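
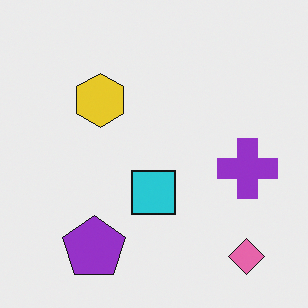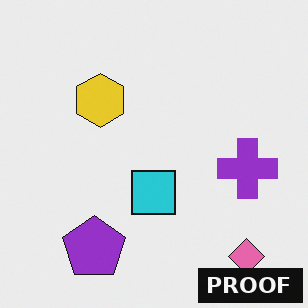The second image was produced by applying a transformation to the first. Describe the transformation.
Watermarked with the text "PROOF" in the lower-right corner.

A dark label reading "PROOF" appears in the lower-right corner.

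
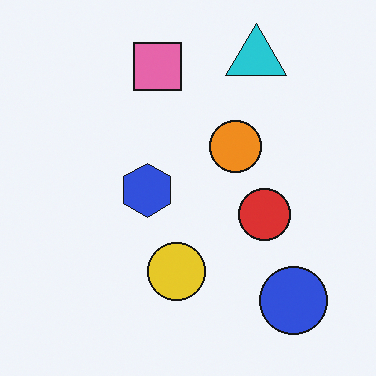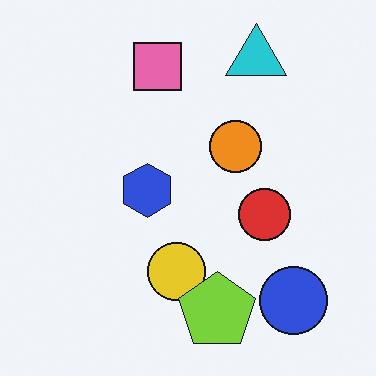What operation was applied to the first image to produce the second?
The image was overlaid with an additional lime pentagon.

A lime pentagon appears in the second image that is absent from the first.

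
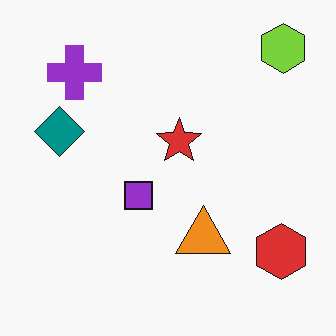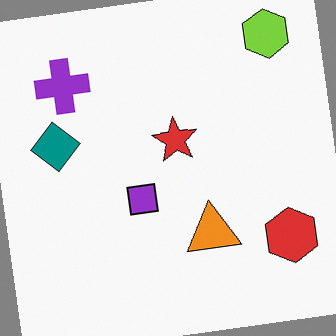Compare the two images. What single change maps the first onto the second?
This is the original image rotated counter-clockwise by a small amount.

Every shape is tilted by the same angle and the image corners show triangular fill wedges — a whole-image rotation by a non-right angle.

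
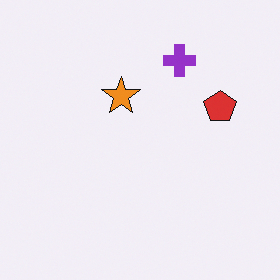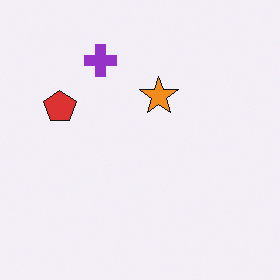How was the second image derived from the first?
This is the original image flipped horizontally (left ↔ right).

The red pentagon is in the right of the first image and the left of the second — shapes on opposite sides of the vertical midline have swapped in a mirror flip.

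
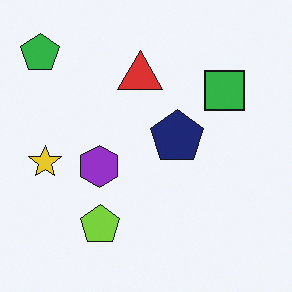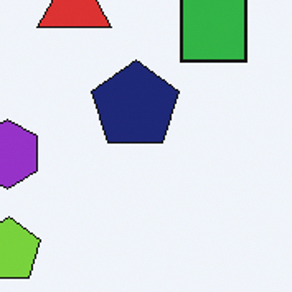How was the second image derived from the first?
It was cropped to a noticeably smaller region and rescaled.

The visible shapes are larger and the field of view is narrower; shapes near the original edges may be partly or wholly outside the frame — a crop-and-rescale.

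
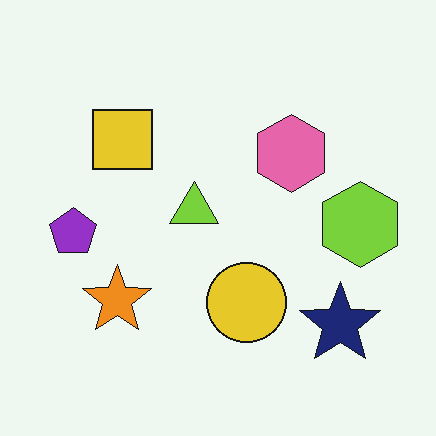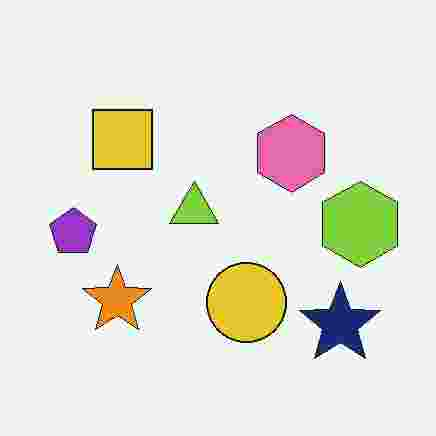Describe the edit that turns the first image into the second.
Heavily JPEG-compressed with obvious blocking artifacts.

Blocky 8×8 compression artifacts appear around shape edges and the flat background shows ringing — characteristic JPEG degradation.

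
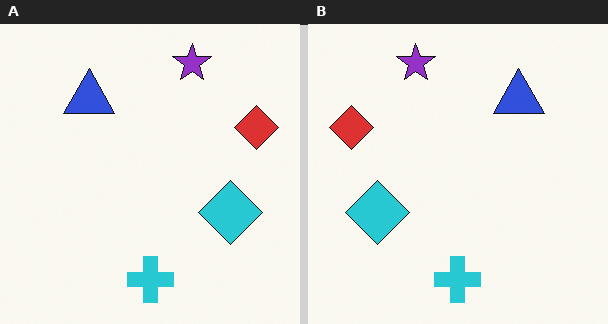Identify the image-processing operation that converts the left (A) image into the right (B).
This is the original image flipped horizontally (left ↔ right).

The red diamond is in the right of the left (A) image and the left of the right (B) — shapes on opposite sides of the vertical midline have swapped in a mirror flip.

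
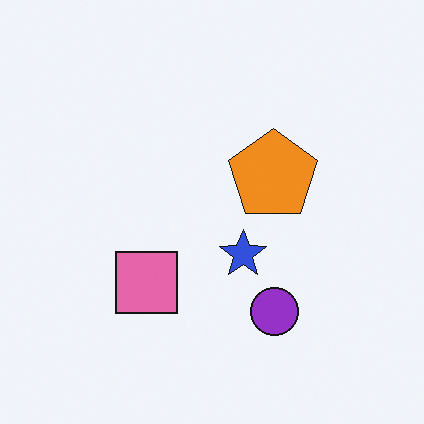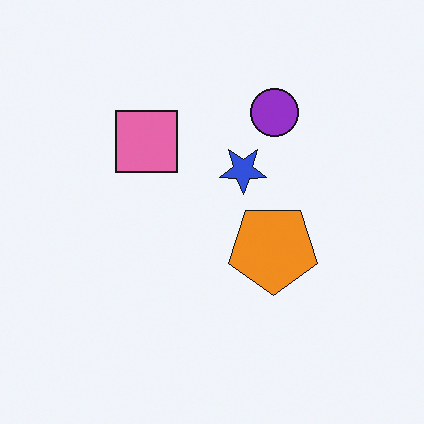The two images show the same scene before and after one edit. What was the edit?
It was flipped vertically (top ↔ bottom).

The purple circle is in the bottom of the first image and the top of the second — shapes on opposite sides of the horizontal midline have swapped in a mirror flip.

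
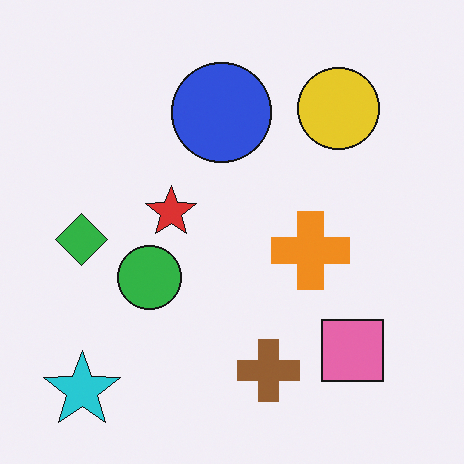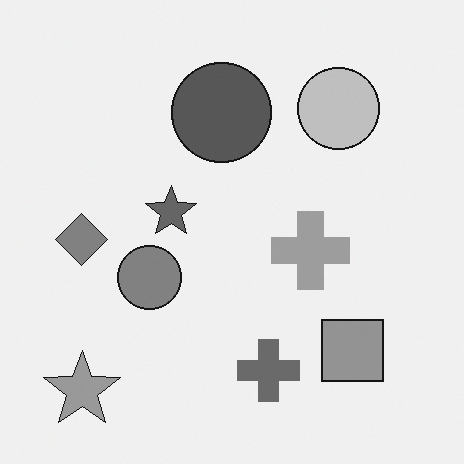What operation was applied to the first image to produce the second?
The second image is the first converted to grayscale.

All color is removed — every shape is now a shade of grey.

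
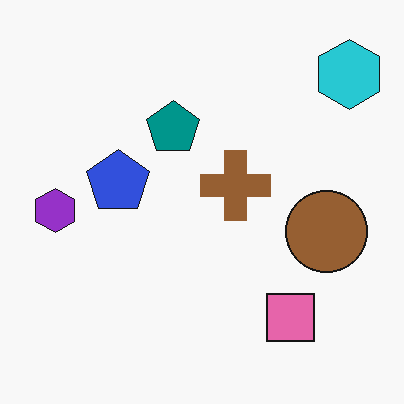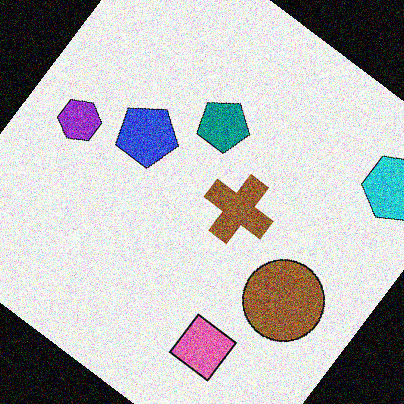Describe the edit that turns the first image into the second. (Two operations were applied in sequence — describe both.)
The transformation is: rotated clockwise by a large amount — several tens of degrees, then degraded with a thick layer of grain.

Every shape is tilted by the same angle and the image corners show triangular fill wedges — a whole-image rotation by a non-right angle. Random speckle covers the whole image, including the flat background.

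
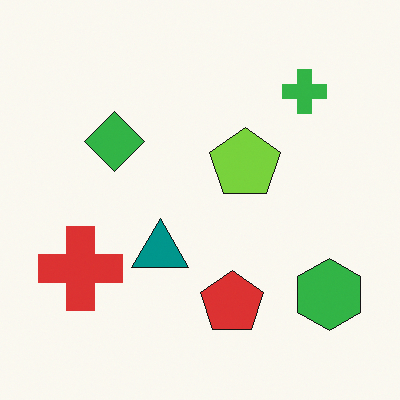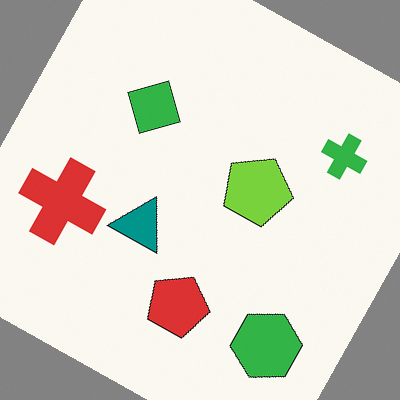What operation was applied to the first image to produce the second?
It was rotated clockwise by a clearly visible amount.

Every shape is tilted by the same angle and the image corners show triangular fill wedges — a whole-image rotation by a non-right angle.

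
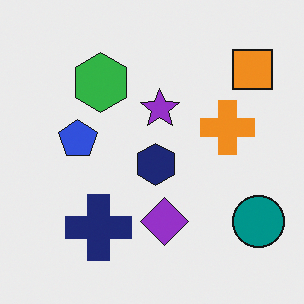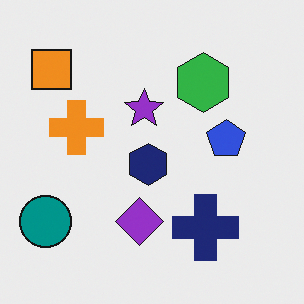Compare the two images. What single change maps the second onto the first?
It was flipped horizontally (left ↔ right).

The teal circle is in the bottom-left of the second image and the bottom-right of the first — shapes on opposite sides of the vertical midline have swapped in a mirror flip.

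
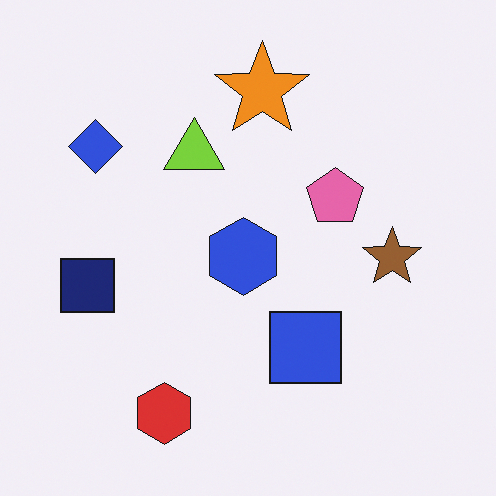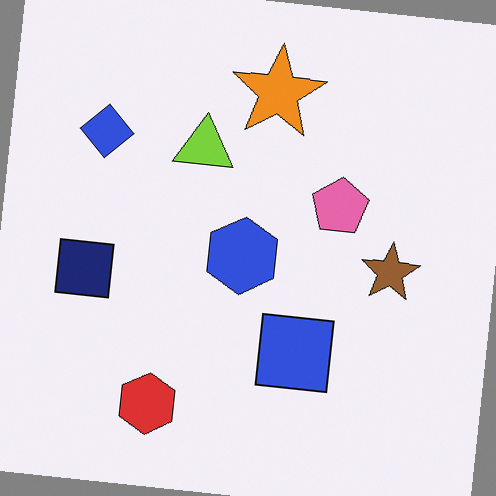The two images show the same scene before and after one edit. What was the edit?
Rotated clockwise by a small amount.

Every shape is tilted by the same angle and the image corners show triangular fill wedges — a whole-image rotation by a non-right angle.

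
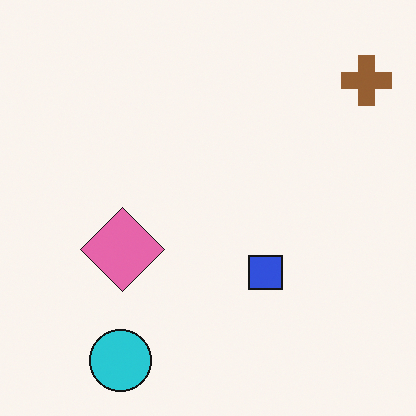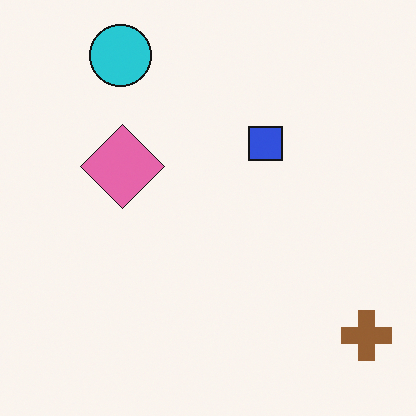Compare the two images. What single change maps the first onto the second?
Flipped vertically (top ↔ bottom).

The cyan circle is in the bottom-left of the first image and the top-left of the second — shapes on opposite sides of the horizontal midline have swapped in a mirror flip.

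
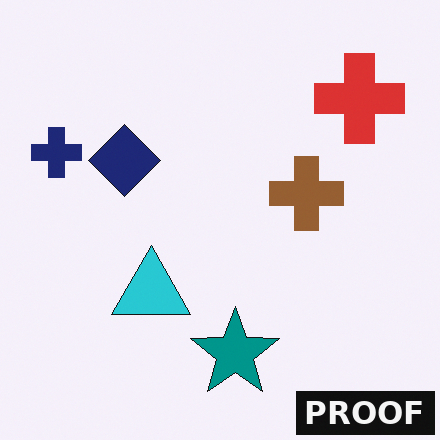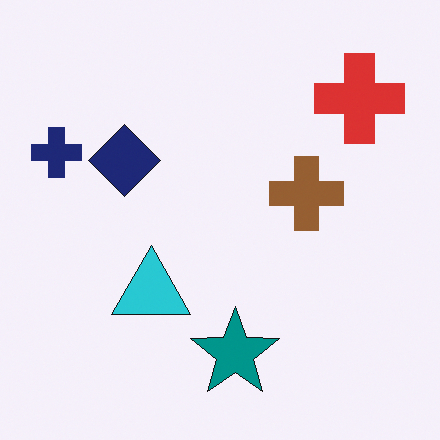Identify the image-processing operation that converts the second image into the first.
It was watermarked with the text "PROOF" in the lower-right corner.

A dark label reading "PROOF" appears in the lower-right corner.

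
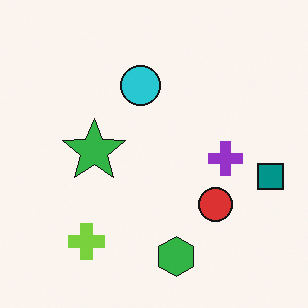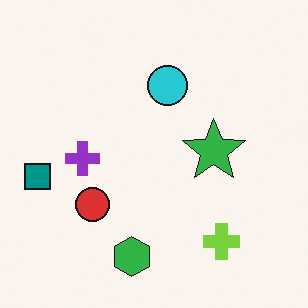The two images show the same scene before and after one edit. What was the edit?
It was flipped horizontally (left ↔ right).

The teal square is in the right of the first image and the left of the second — shapes on opposite sides of the vertical midline have swapped in a mirror flip.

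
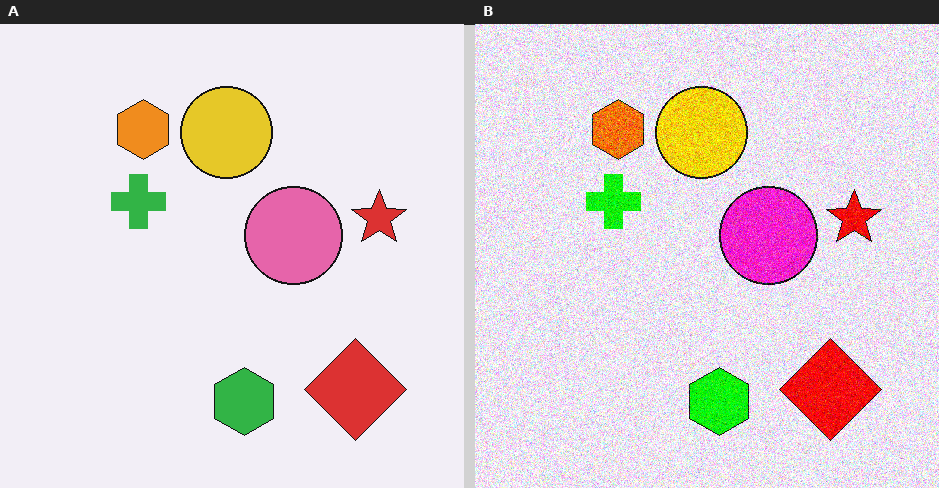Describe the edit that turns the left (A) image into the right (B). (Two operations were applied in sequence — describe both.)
The image was heavily oversaturated, then degraded with heavy additive noise.

All colors are more vivid — a global saturation change. Random speckle covers the whole image, including the flat background.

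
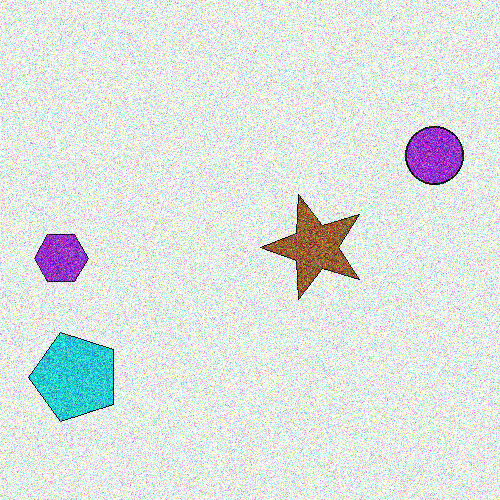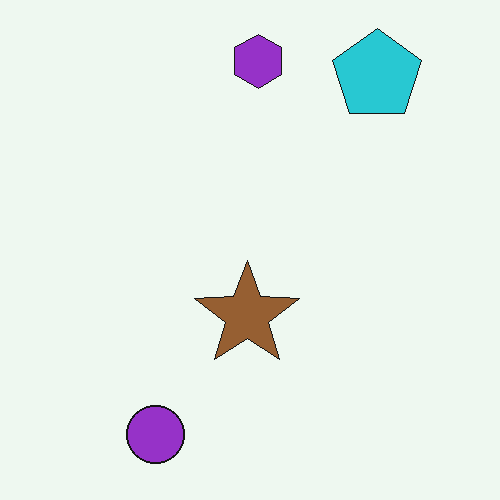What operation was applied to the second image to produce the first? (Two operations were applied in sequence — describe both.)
The image was transposed (reflected across the top-left ↔ bottom-right diagonal), then degraded with a thick layer of grain.

Shapes have swapped their row and column positions — what was in the top-right is now in the bottom-left — a diagonal reflection. Random speckle covers the whole image, including the flat background.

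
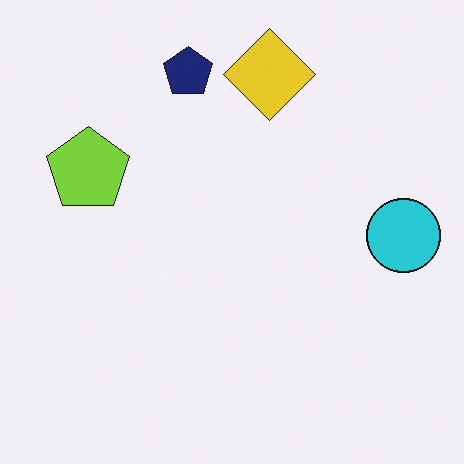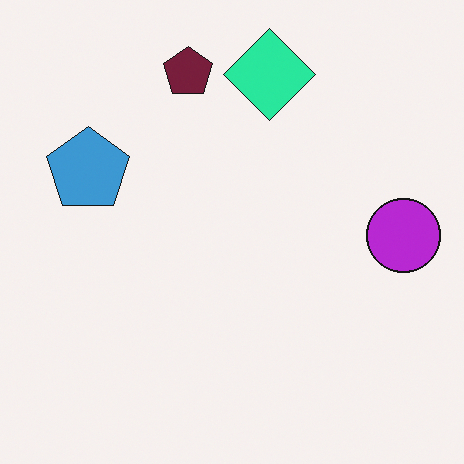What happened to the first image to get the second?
The transformation is: hue-shifted by a moderate amount.

Every shape's color has rotated by the same amount around the hue wheel — a uniform hue shift.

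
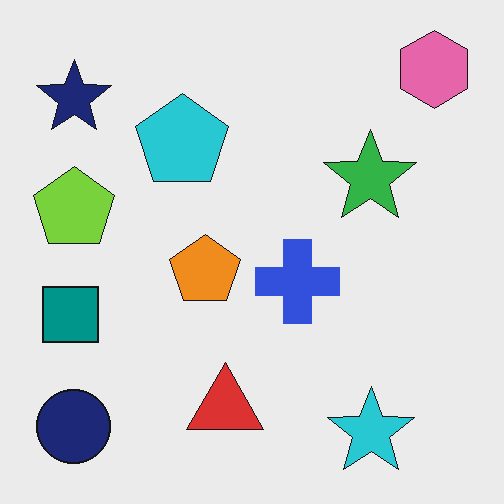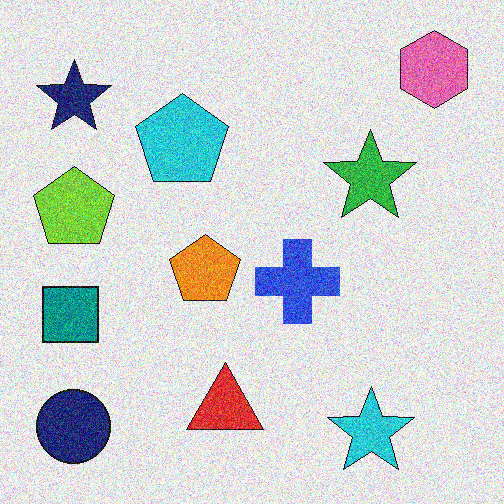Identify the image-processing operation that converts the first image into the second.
Degraded with heavy additive noise.

Random speckle covers the whole image, including the flat background.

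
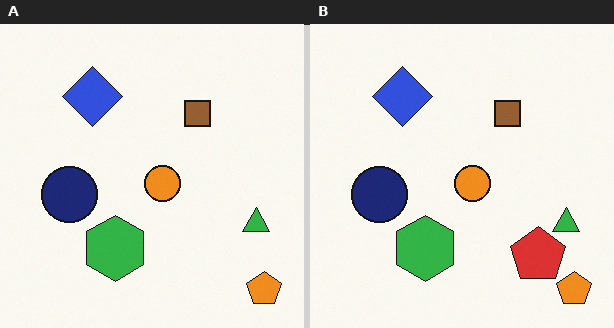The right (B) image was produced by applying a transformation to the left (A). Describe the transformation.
The transformation is: overlaid with an additional red pentagon.

A red pentagon appears in the right (B) image that is absent from the left (A).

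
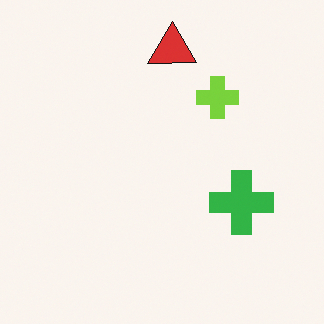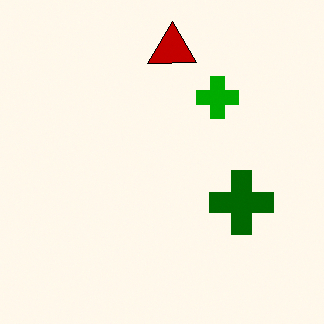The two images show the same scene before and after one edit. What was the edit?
The image was given much higher contrast.

Tones are pushed away from mid-grey across the whole image — a global contrast change.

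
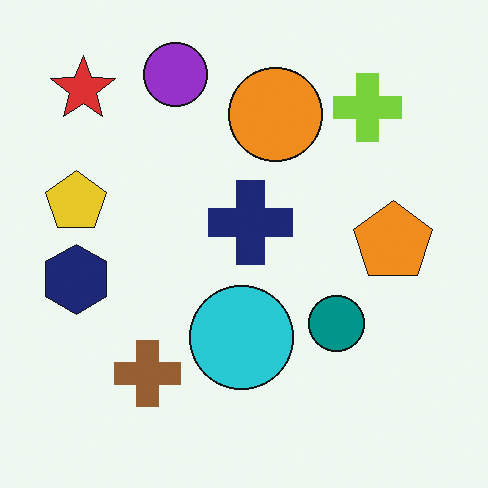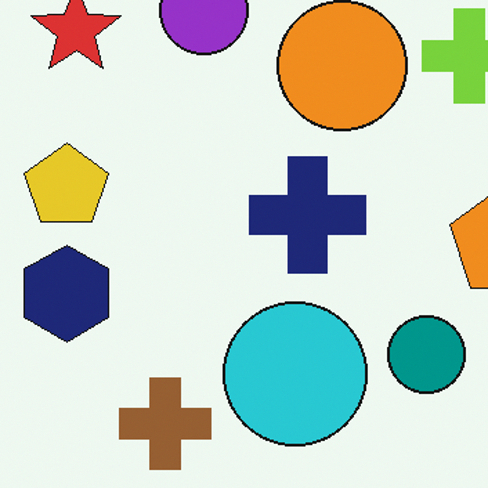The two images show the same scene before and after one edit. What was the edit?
The image was cropped slightly and scaled back up.

The visible shapes are larger and the field of view is narrower; shapes near the original edges may be partly or wholly outside the frame — a crop-and-rescale.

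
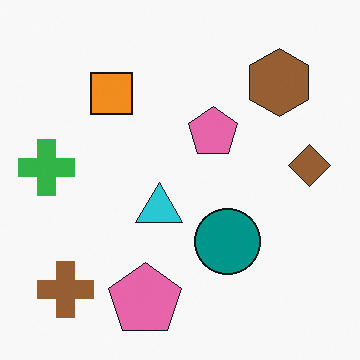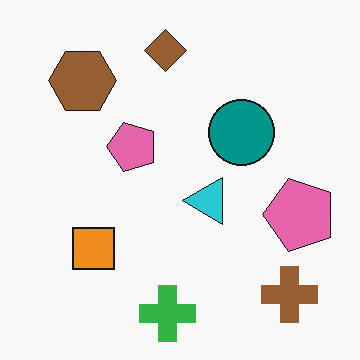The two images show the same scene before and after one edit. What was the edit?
Rotated 90° counter-clockwise.

The brown cross sits in the bottom-left of the first image and the bottom-right of the second — consistent with a whole-image 90° counter-clockwise rotation.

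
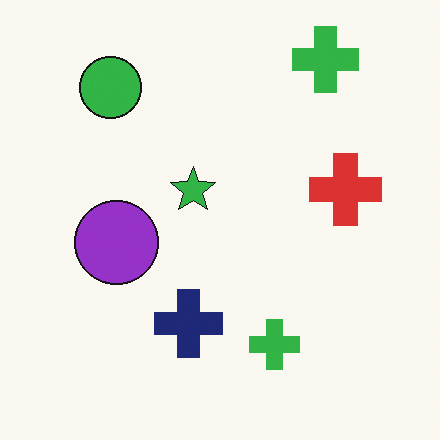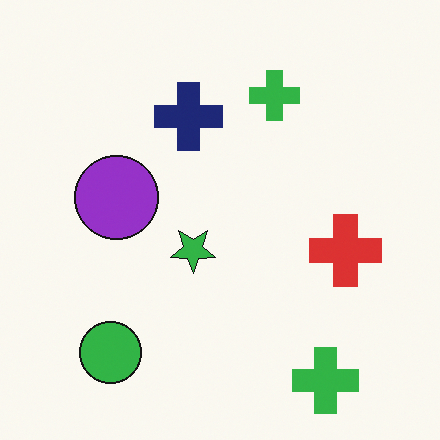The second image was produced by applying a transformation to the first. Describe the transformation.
The image was flipped vertically (top ↔ bottom).

The green circle is in the top-left of the first image and the bottom-left of the second — shapes on opposite sides of the horizontal midline have swapped in a mirror flip.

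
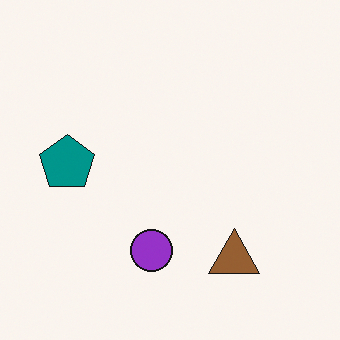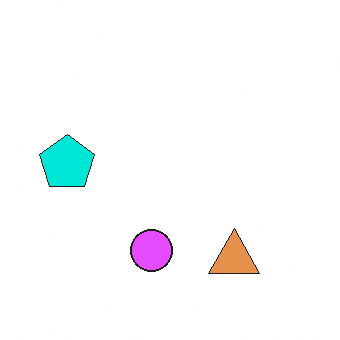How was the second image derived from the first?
The image was substantially brightened.

Every pixel — background and shapes alike — is uniformly brightened.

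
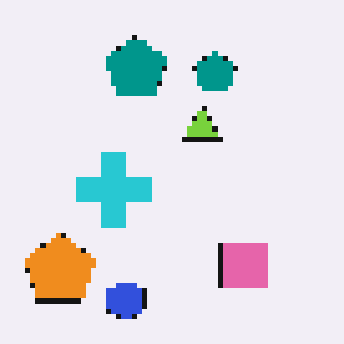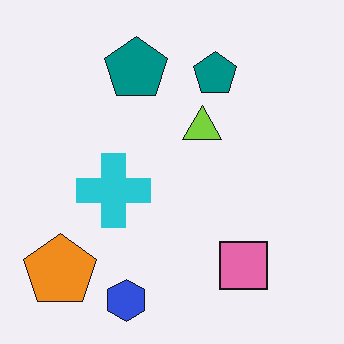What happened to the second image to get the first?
It was lightly pixelated (a mild mosaic effect).

Shapes are reduced to large square blocks; fine edges and outlines are lost — a downscale-then-upscale (mosaic) effect.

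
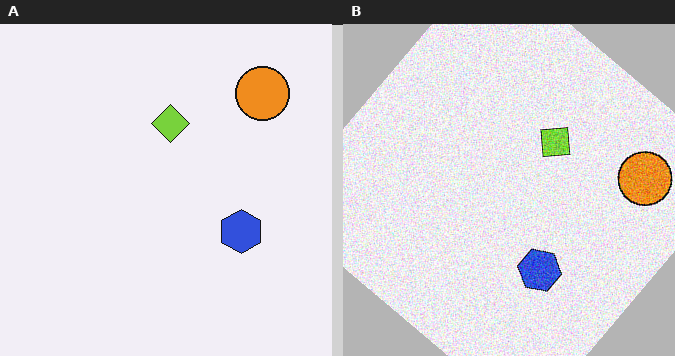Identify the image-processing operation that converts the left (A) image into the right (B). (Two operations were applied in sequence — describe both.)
The image was degraded with moderate additive noise, then rotated clockwise by a large amount — several tens of degrees.

Random speckle covers the whole image, including the flat background. Every shape is tilted by the same angle and the image corners show triangular fill wedges — a whole-image rotation by a non-right angle.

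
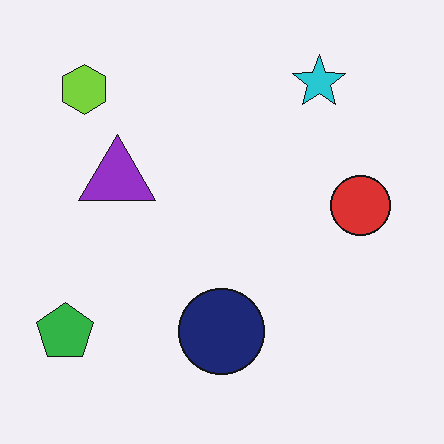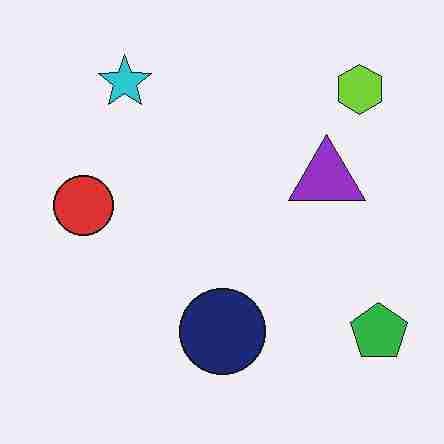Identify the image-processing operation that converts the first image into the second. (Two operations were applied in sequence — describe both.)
The image was flipped horizontally (left ↔ right), then heavily JPEG-compressed with obvious blocking artifacts.

The green pentagon is in the bottom-left of the first image and the bottom-right of the second — shapes on opposite sides of the vertical midline have swapped in a mirror flip. Blocky 8×8 compression artifacts appear around shape edges and the flat background shows ringing — characteristic JPEG degradation.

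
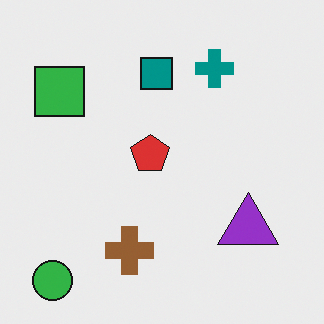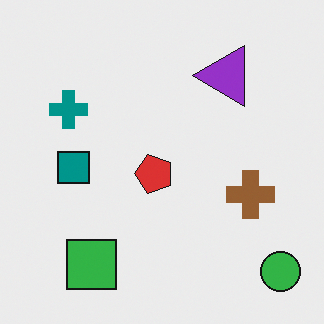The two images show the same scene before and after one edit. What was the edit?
Rotated 90° counter-clockwise.

The green circle sits in the bottom-left of the first image and the bottom-right of the second — consistent with a whole-image 90° counter-clockwise rotation.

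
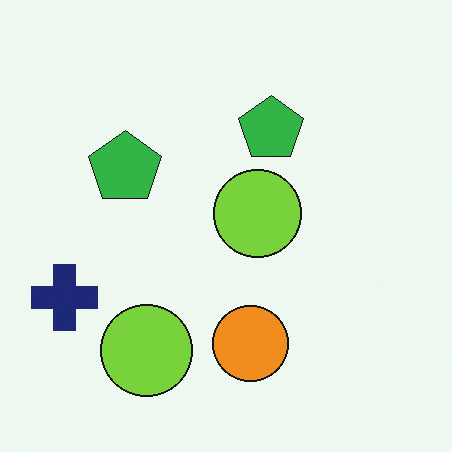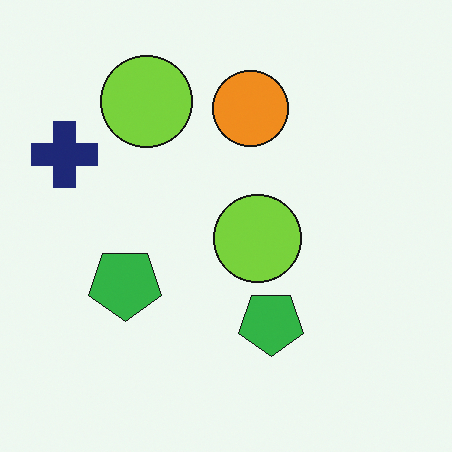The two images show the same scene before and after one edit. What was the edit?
The second image is the first flipped vertically (top ↔ bottom).

The orange circle is in the bottom of the first image and the top of the second — shapes on opposite sides of the horizontal midline have swapped in a mirror flip.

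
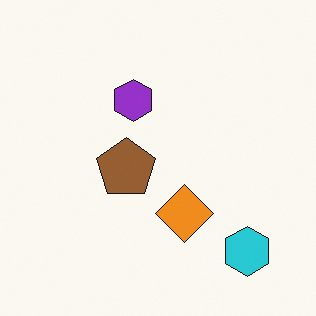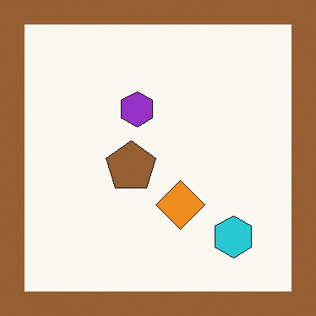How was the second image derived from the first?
The transformation is: framed with a brown border.

A solid brown frame runs around the edge of the second image, with the content slightly shrunk inside it.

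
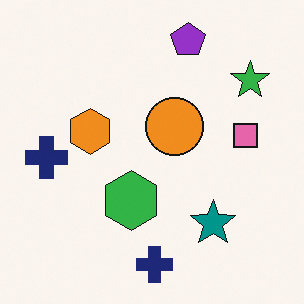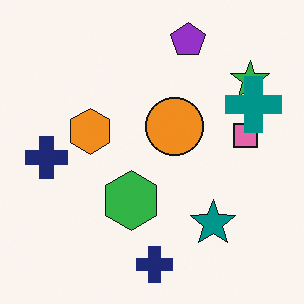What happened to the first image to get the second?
The transformation is: overlaid with an additional teal cross.

A teal cross appears in the second image that is absent from the first.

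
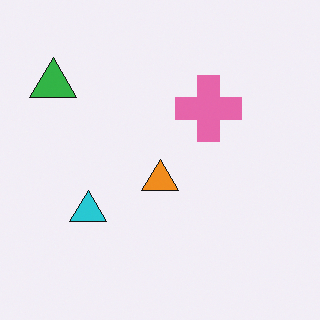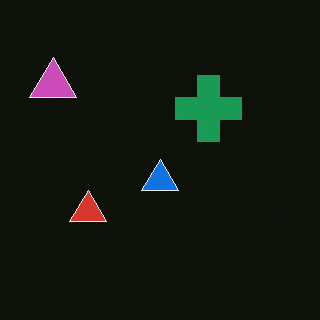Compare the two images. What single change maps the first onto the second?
The second image is the first color-inverted (negative).

The light background has become dark and every shape's color is its complement — a photographic negative.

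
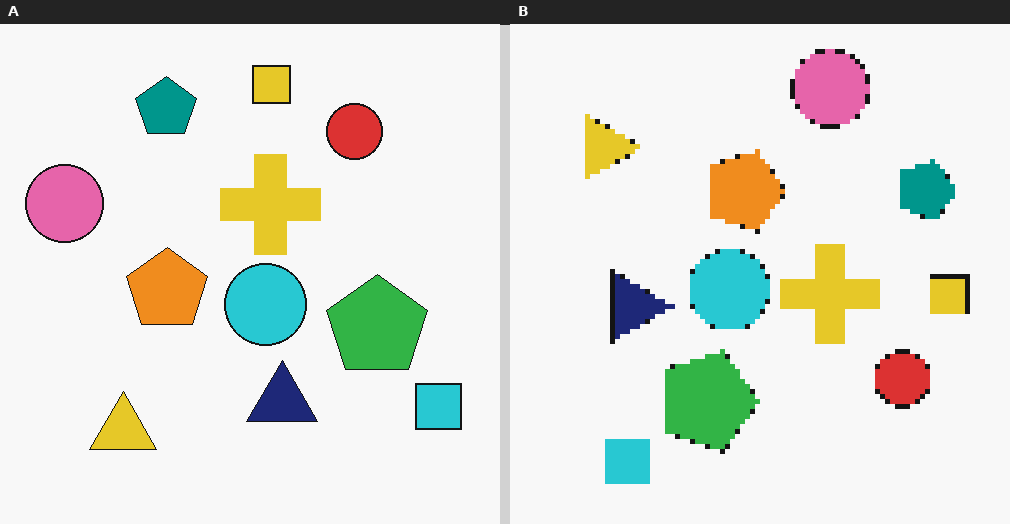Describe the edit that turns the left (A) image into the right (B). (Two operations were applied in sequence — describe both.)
The image was rotated 90° clockwise, then mildly pixelated.

The cyan square sits in the bottom-right of the left (A) image and the bottom-left of the right (B) — consistent with a whole-image 90° clockwise rotation. Shapes are reduced to large square blocks; fine edges and outlines are lost — a downscale-then-upscale (mosaic) effect.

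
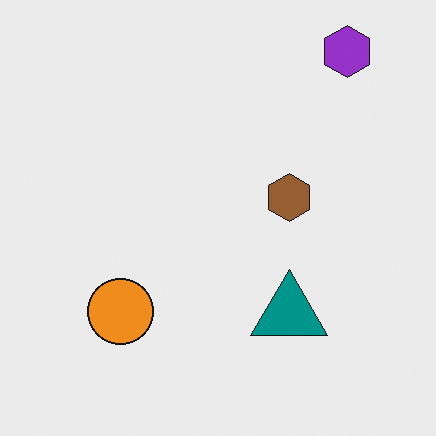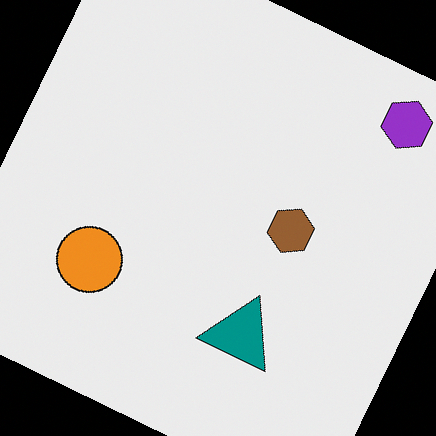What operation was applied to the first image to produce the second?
The image was rotated clockwise by a clearly visible amount.

Every shape is tilted by the same angle and the image corners show triangular fill wedges — a whole-image rotation by a non-right angle.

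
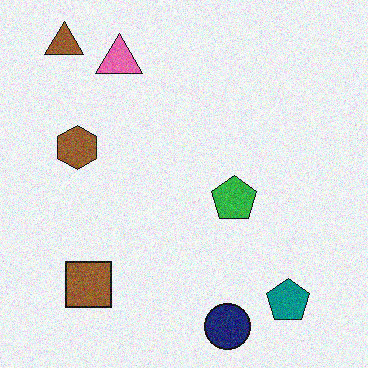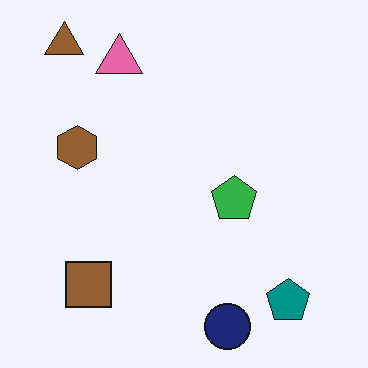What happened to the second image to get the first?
Degraded with moderate additive noise.

Random speckle covers the whole image, including the flat background.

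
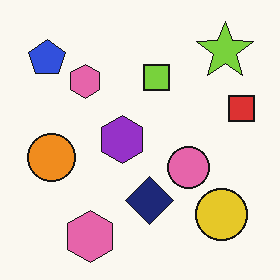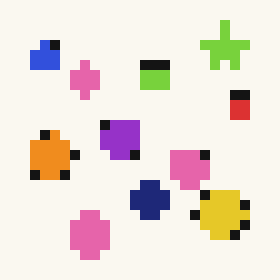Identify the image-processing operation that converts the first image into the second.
The transformation is: heavily pixelated into large blocks.

Shapes are reduced to large square blocks; fine edges and outlines are lost — a downscale-then-upscale (mosaic) effect.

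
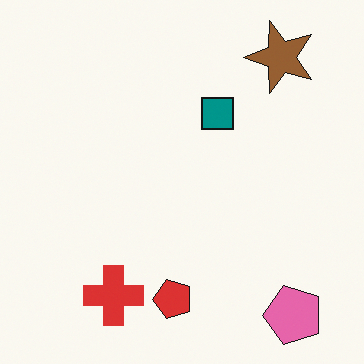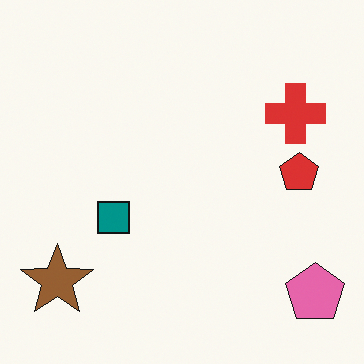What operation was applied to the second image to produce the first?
The transformation is: transposed (reflected across the top-left ↔ bottom-right diagonal).

Shapes have swapped their row and column positions — what was in the top-right is now in the bottom-left — a diagonal reflection.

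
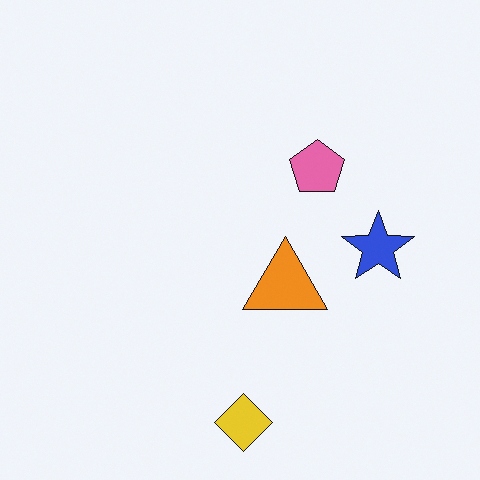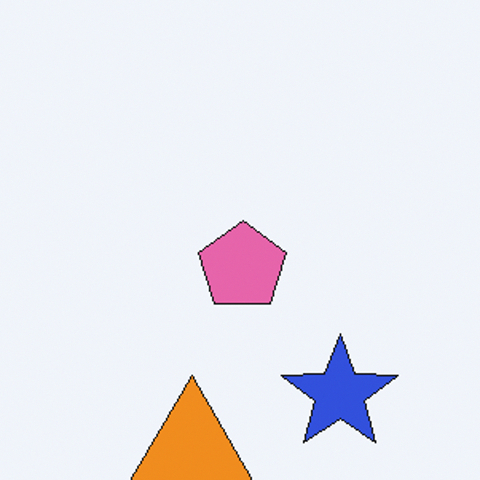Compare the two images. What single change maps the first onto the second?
Cropped to a modestly smaller region and rescaled.

The visible shapes are larger and the field of view is narrower; shapes near the original edges may be partly or wholly outside the frame — a crop-and-rescale.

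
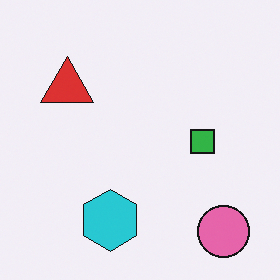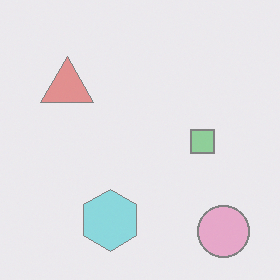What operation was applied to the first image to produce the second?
It was washed out (contrast reduced).

Tones are pushed toward mid-grey across the whole image — a global contrast change.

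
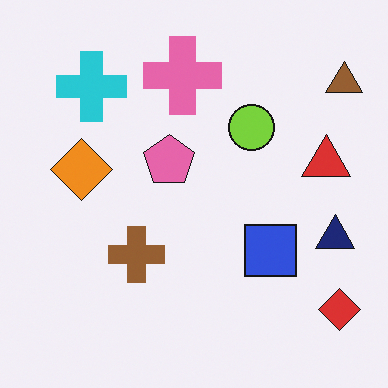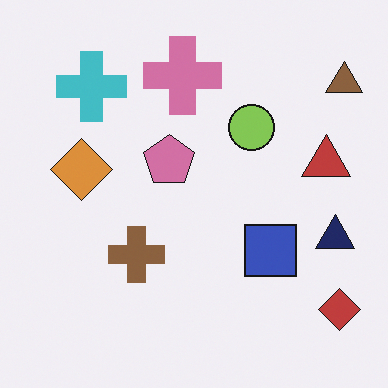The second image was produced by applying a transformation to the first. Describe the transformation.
The second image is the first slightly desaturated.

All colors are more muted and greyish — a global saturation change.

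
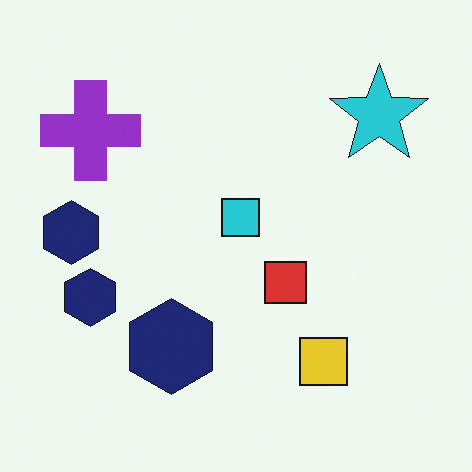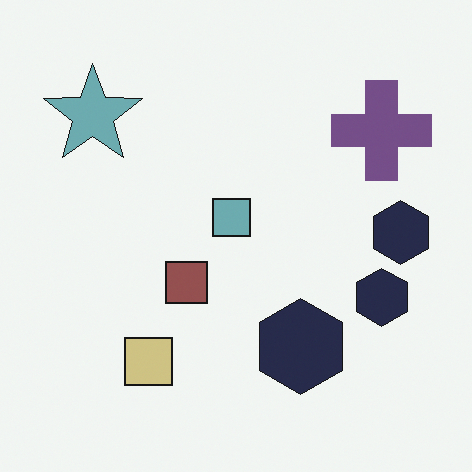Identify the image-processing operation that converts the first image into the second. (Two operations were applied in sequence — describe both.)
The image was made much more muted (saturation change), then flipped horizontally (left ↔ right).

All colors are more muted and greyish — a global saturation change. The purple cross is in the top-left of the first image and the top-right of the second — shapes on opposite sides of the vertical midline have swapped in a mirror flip.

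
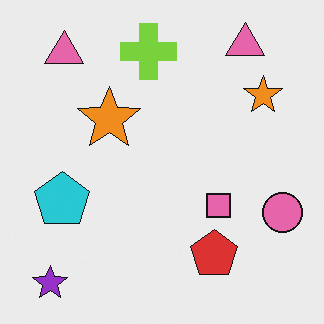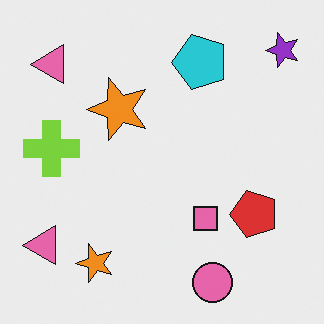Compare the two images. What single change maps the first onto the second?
This is the original image transposed (reflected across the top-left ↔ bottom-right diagonal).

Shapes have swapped their row and column positions — what was in the top-right is now in the bottom-left — a diagonal reflection.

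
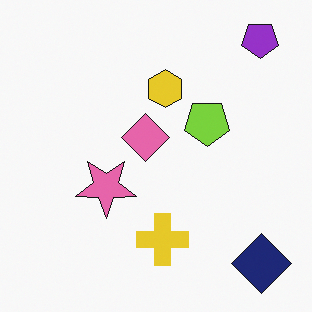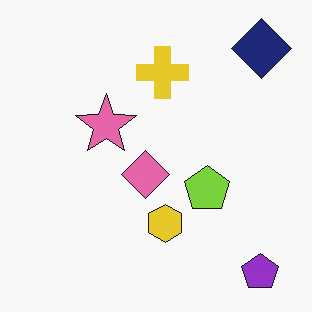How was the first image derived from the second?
This is the original image flipped vertically (top ↔ bottom).

The purple pentagon is in the bottom-right of the second image and the top-right of the first — shapes on opposite sides of the horizontal midline have swapped in a mirror flip.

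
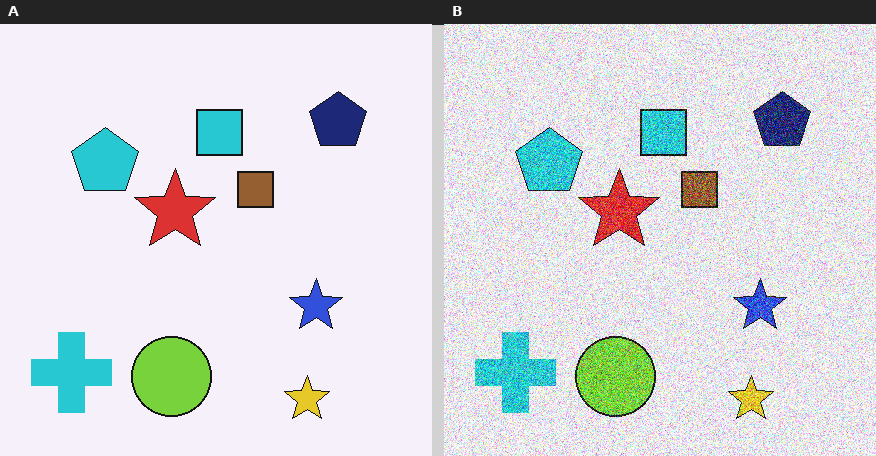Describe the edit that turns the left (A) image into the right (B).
It was degraded with heavy additive noise.

Random speckle covers the whole image, including the flat background.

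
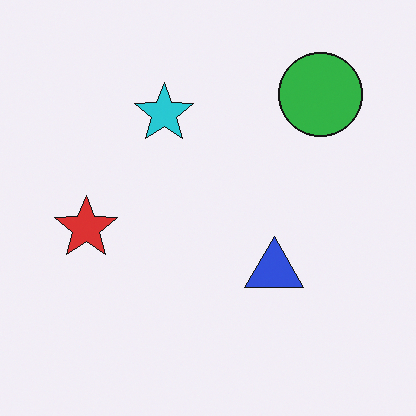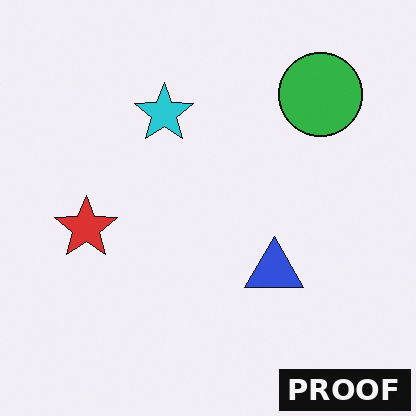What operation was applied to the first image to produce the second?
The image was watermarked with the text "PROOF" in the lower-right corner.

A dark label reading "PROOF" appears in the lower-right corner.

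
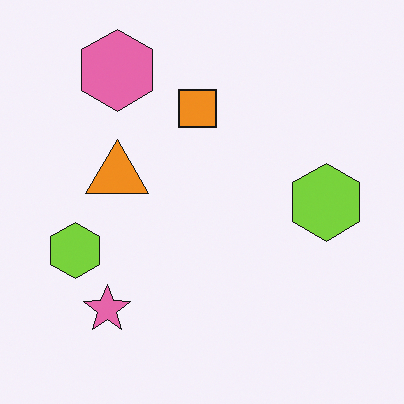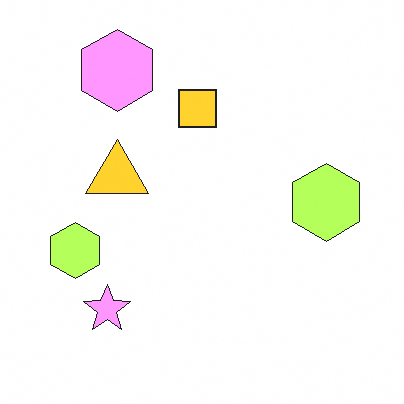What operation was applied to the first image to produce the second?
This is the original image noticeably brightened.

Every pixel — background and shapes alike — is uniformly brightened.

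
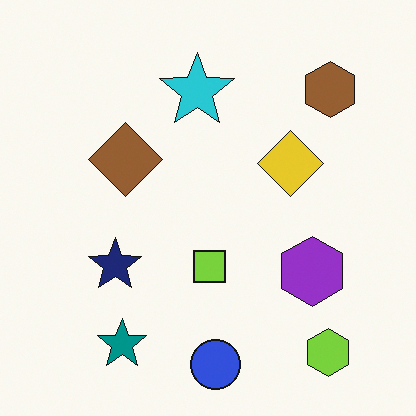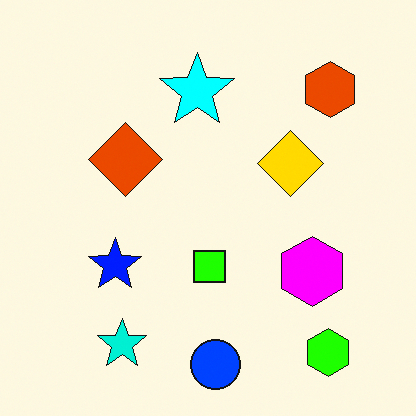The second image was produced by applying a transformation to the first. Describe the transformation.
It was heavily oversaturated.

All colors are more vivid — a global saturation change.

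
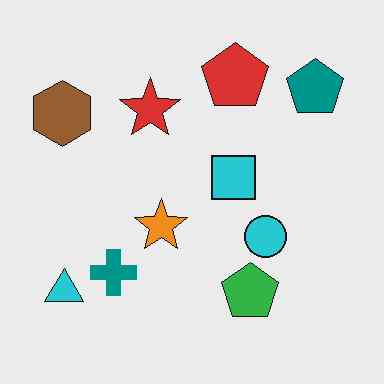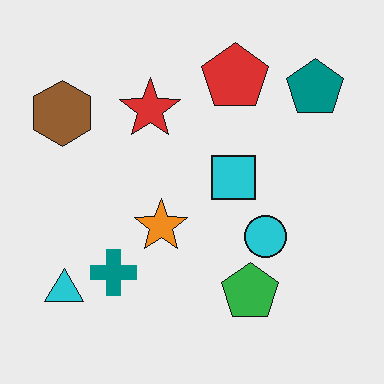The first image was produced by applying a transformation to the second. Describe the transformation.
The first image is the second given moderate JPEG compression.

Blocky 8×8 compression artifacts appear around shape edges and the flat background shows ringing — characteristic JPEG degradation.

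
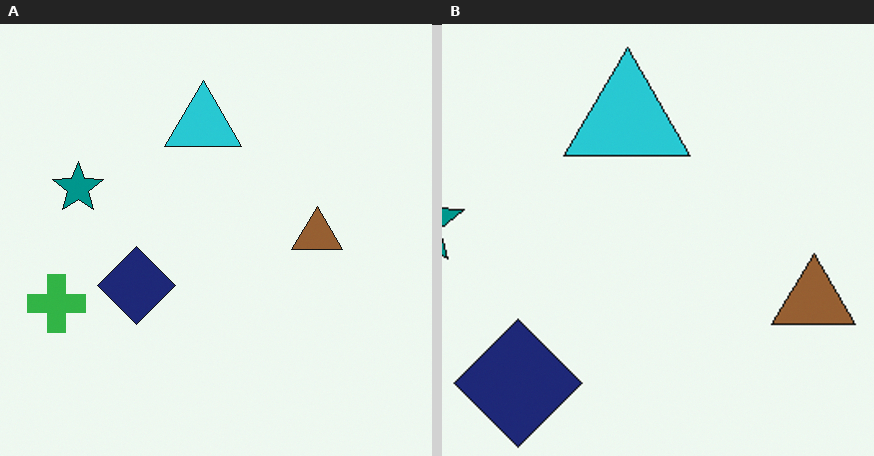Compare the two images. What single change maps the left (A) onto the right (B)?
The right (B) image is the left (A) cropped tightly and scaled back up.

The visible shapes are larger and the field of view is narrower; shapes near the original edges may be partly or wholly outside the frame — a crop-and-rescale.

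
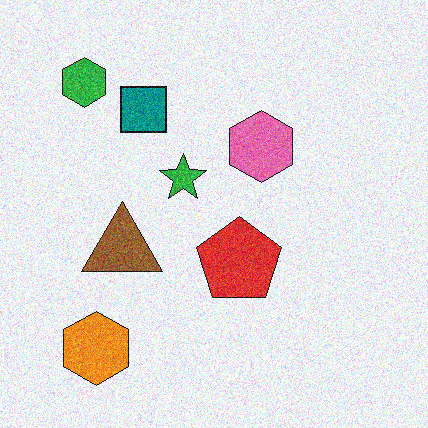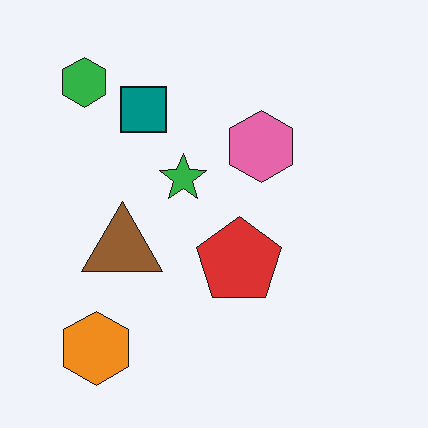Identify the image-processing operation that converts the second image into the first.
The first image is the second degraded with visible gaussian noise.

Random speckle covers the whole image, including the flat background.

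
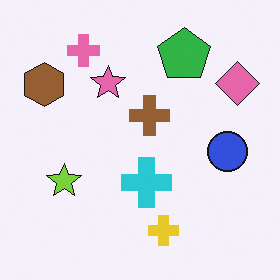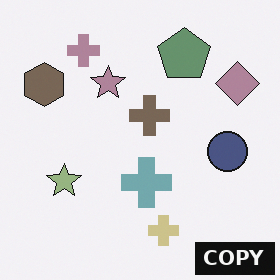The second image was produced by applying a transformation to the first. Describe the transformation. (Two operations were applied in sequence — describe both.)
The transformation is: heavily desaturated, then watermarked with the text "COPY" in the lower-right corner.

All colors are more muted and greyish — a global saturation change. A dark label reading "COPY" appears in the lower-right corner.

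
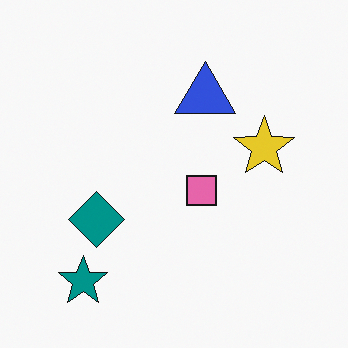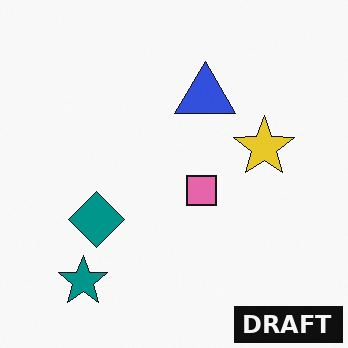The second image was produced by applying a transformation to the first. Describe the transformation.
The transformation is: watermarked with the text "DRAFT" in the lower-right corner.

A dark label reading "DRAFT" appears in the lower-right corner.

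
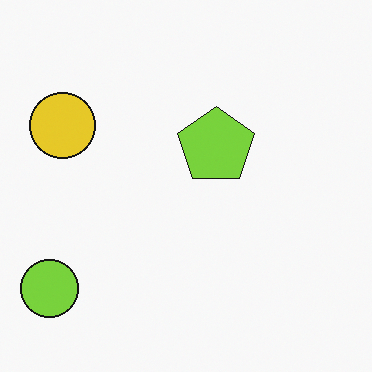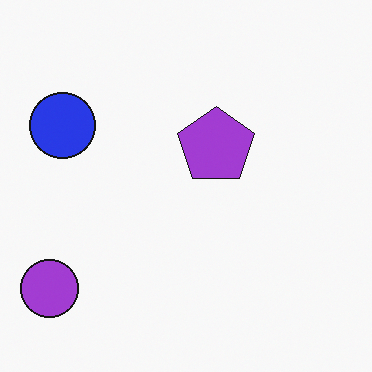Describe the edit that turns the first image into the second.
The transformation is: hue-shifted through roughly half the color wheel.

Every shape's color has rotated by the same amount around the hue wheel — a uniform hue shift.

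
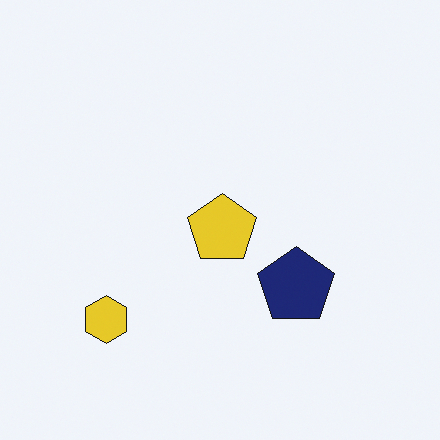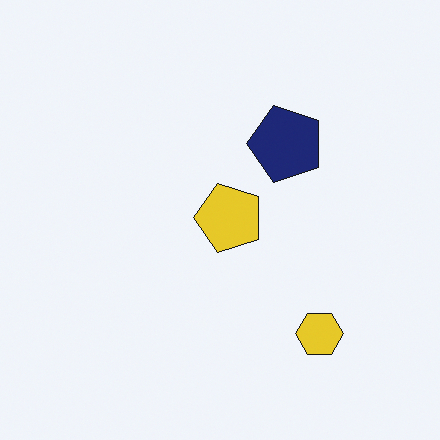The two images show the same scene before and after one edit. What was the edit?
The image was rotated 90° counter-clockwise.

The yellow hexagon sits in the bottom-left of the first image and the bottom-right of the second — consistent with a whole-image 90° counter-clockwise rotation.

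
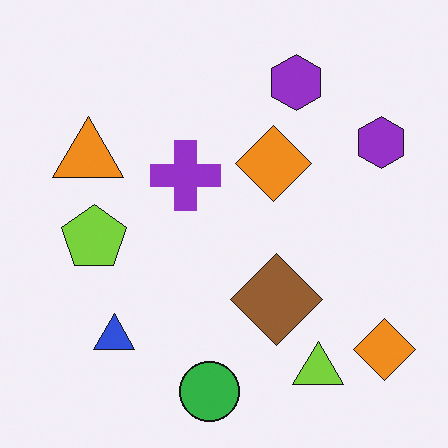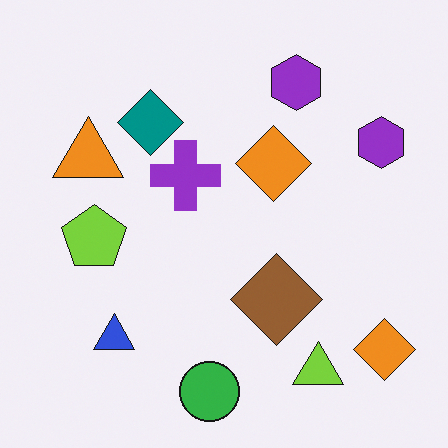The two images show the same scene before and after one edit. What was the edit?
This is the original image overlaid with an additional teal diamond.

A teal diamond appears in the second image that is absent from the first.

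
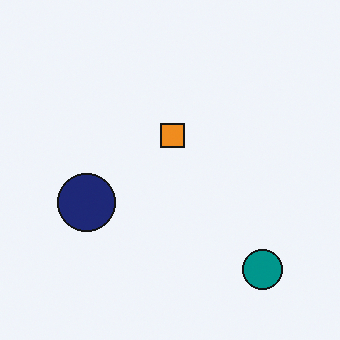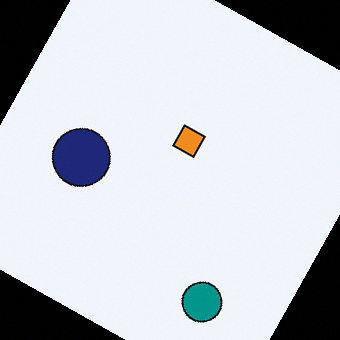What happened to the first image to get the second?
The transformation is: rotated clockwise by a moderate amount.

Every shape is tilted by the same angle and the image corners show triangular fill wedges — a whole-image rotation by a non-right angle.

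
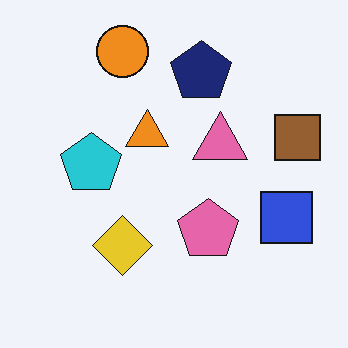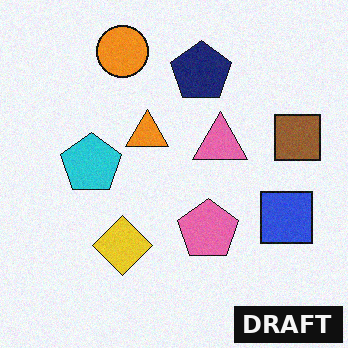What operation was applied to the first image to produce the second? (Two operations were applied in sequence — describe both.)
The second image is the first degraded with light additive noise, then watermarked with the text "DRAFT" in the lower-right corner.

Random speckle covers the whole image, including the flat background. A dark label reading "DRAFT" appears in the lower-right corner.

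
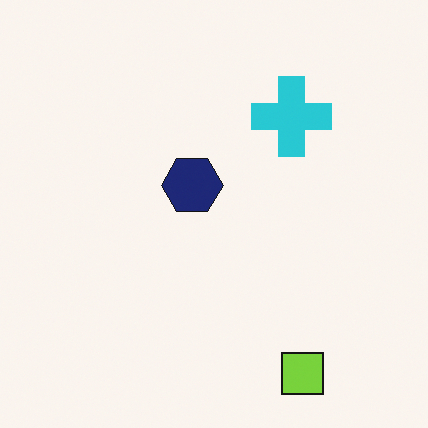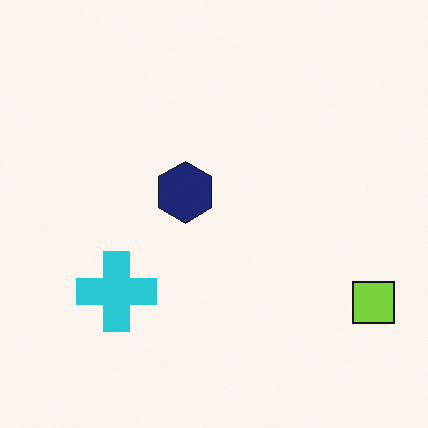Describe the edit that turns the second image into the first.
The first image is the second transposed (reflected across the top-left ↔ bottom-right diagonal).

Shapes have swapped their row and column positions — what was in the top-right is now in the bottom-left — a diagonal reflection.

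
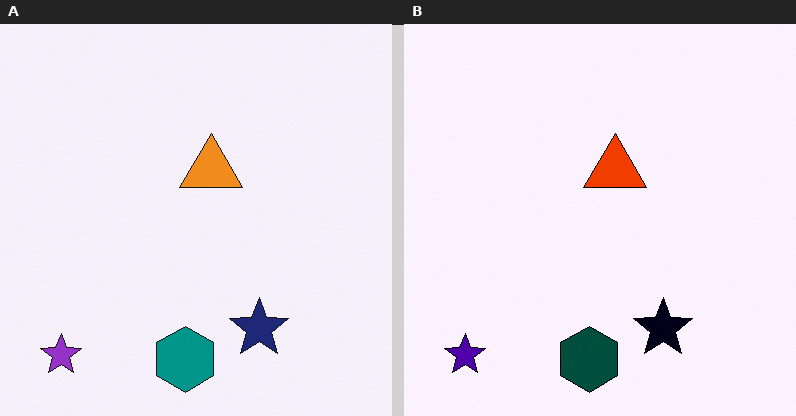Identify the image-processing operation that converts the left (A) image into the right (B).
The image was boosted in contrast.

Tones are pushed away from mid-grey across the whole image — a global contrast change.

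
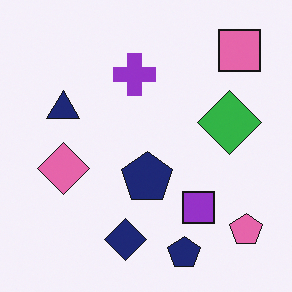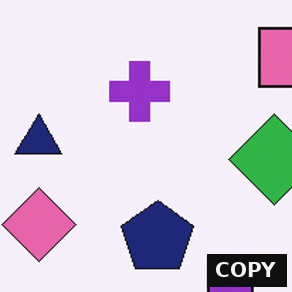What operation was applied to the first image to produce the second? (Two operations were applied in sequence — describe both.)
The image was cropped slightly and scaled back up, then watermarked with the text "COPY" in the lower-right corner.

The visible shapes are larger and the field of view is narrower; shapes near the original edges may be partly or wholly outside the frame — a crop-and-rescale. A dark label reading "COPY" appears in the lower-right corner.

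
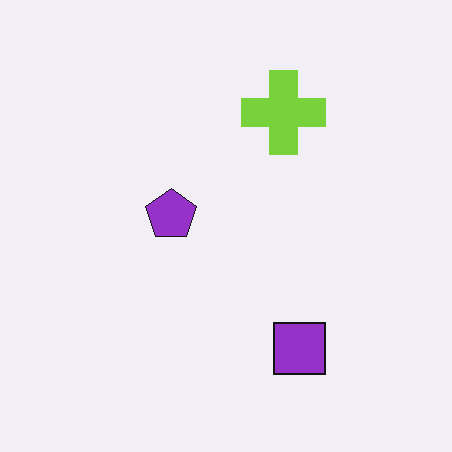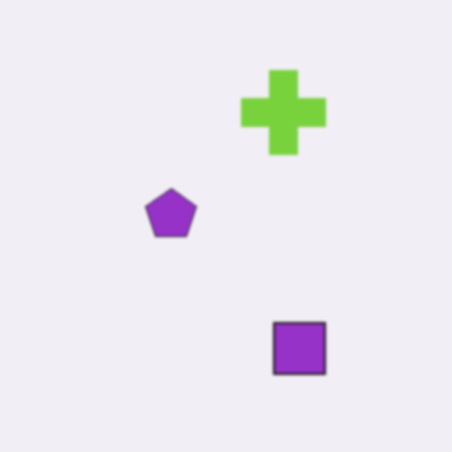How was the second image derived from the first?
The image was lightly blurred.

Shape edges and outlines are uniformly softened across the whole image.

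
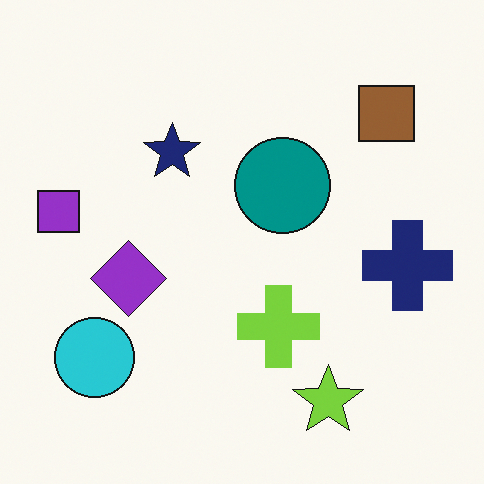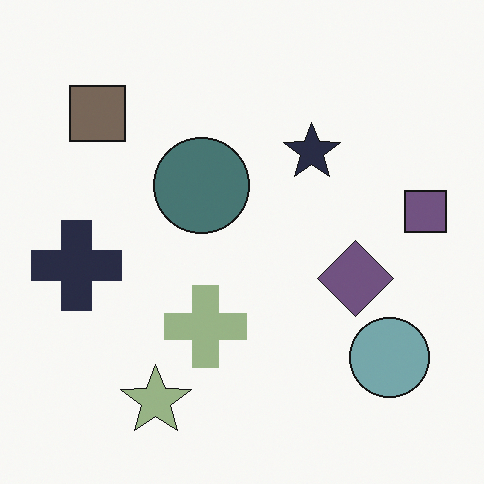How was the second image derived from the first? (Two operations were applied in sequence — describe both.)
The transformation is: flipped horizontally (left ↔ right), then heavily desaturated.

The purple square is in the left of the first image and the right of the second — shapes on opposite sides of the vertical midline have swapped in a mirror flip. All colors are more muted and greyish — a global saturation change.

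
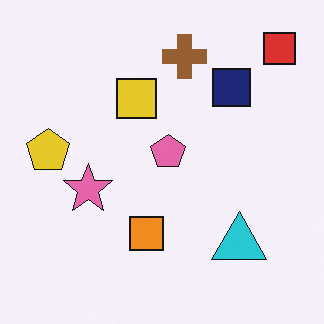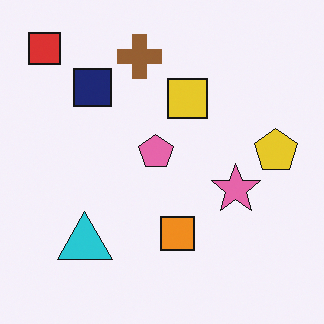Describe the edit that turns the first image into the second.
Flipped horizontally (left ↔ right).

The red square is in the top-right of the first image and the top-left of the second — shapes on opposite sides of the vertical midline have swapped in a mirror flip.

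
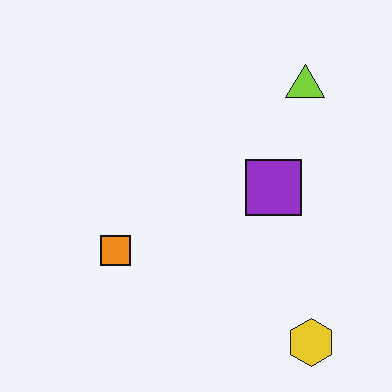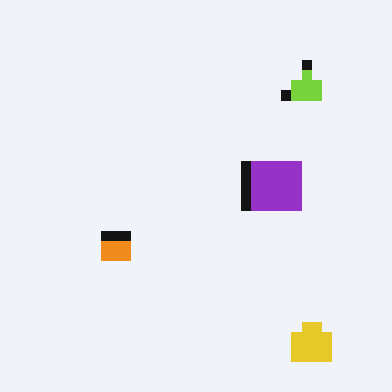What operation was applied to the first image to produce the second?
This is the original image heavily pixelated into large blocks.

Shapes are reduced to large square blocks; fine edges and outlines are lost — a downscale-then-upscale (mosaic) effect.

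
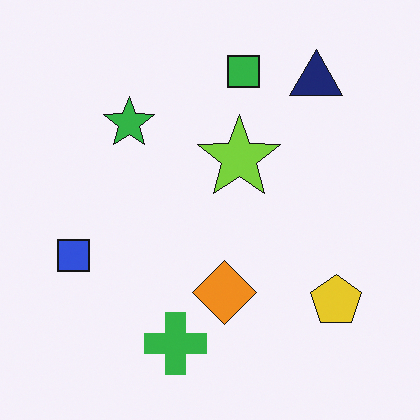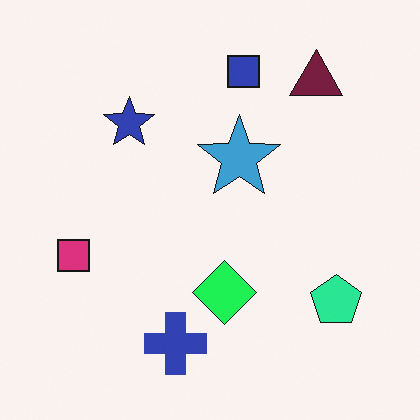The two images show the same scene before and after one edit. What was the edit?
It was hue-shifted by a moderate amount.

Every shape's color has rotated by the same amount around the hue wheel — a uniform hue shift.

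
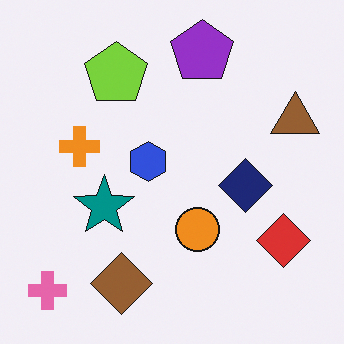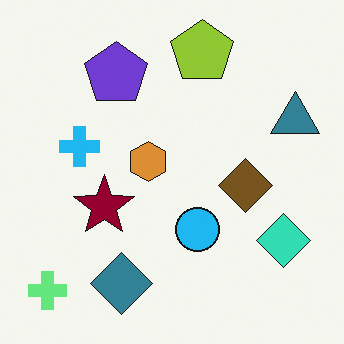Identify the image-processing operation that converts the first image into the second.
The transformation is: hue-shifted through roughly half the color wheel.

Every shape's color has rotated by the same amount around the hue wheel — a uniform hue shift.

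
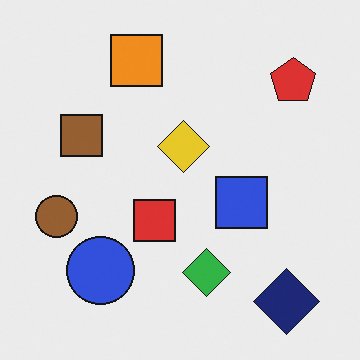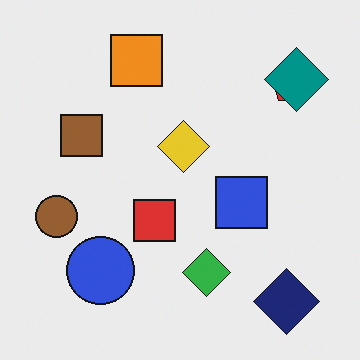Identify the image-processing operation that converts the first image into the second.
Overlaid with an additional teal diamond.

A teal diamond appears in the second image that is absent from the first.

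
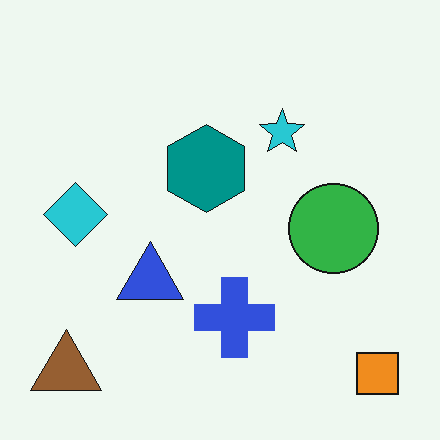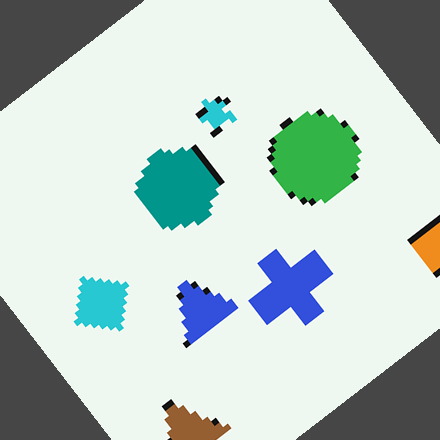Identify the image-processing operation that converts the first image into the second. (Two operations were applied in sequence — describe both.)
This is the original image moderately pixelated, then rotated counter-clockwise by a large amount — several tens of degrees.

Shapes are reduced to large square blocks; fine edges and outlines are lost — a downscale-then-upscale (mosaic) effect. Every shape is tilted by the same angle and the image corners show triangular fill wedges — a whole-image rotation by a non-right angle.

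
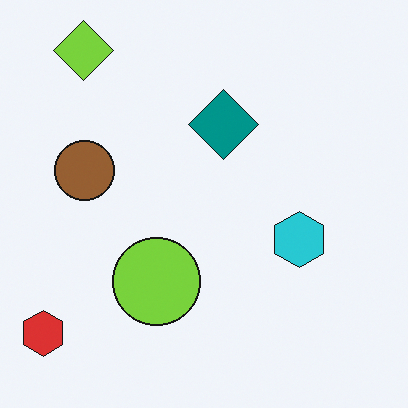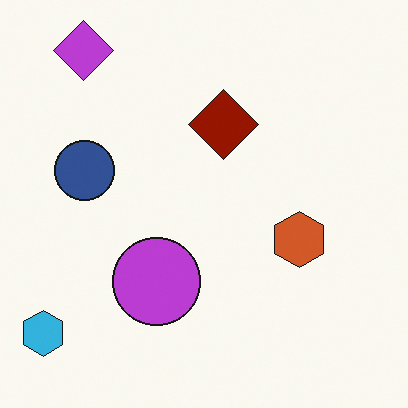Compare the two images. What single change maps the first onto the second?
It was hue-shifted through roughly half the color wheel.

Every shape's color has rotated by the same amount around the hue wheel — a uniform hue shift.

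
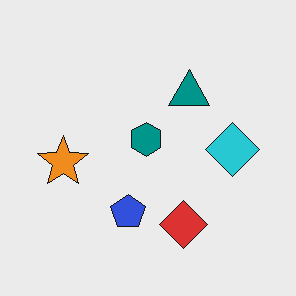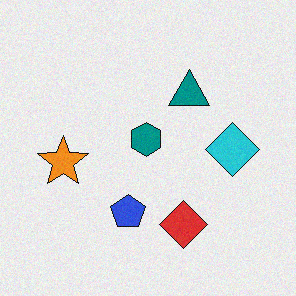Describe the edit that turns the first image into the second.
This is the original image degraded with subtle gaussian noise.

Random speckle covers the whole image, including the flat background.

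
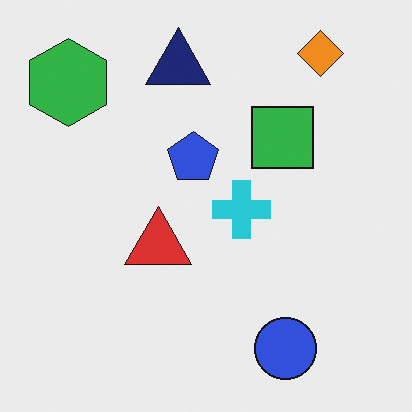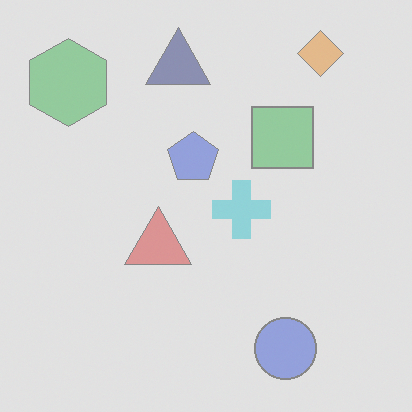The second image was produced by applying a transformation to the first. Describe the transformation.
The transformation is: given much lower contrast.

Tones are pushed toward mid-grey across the whole image — a global contrast change.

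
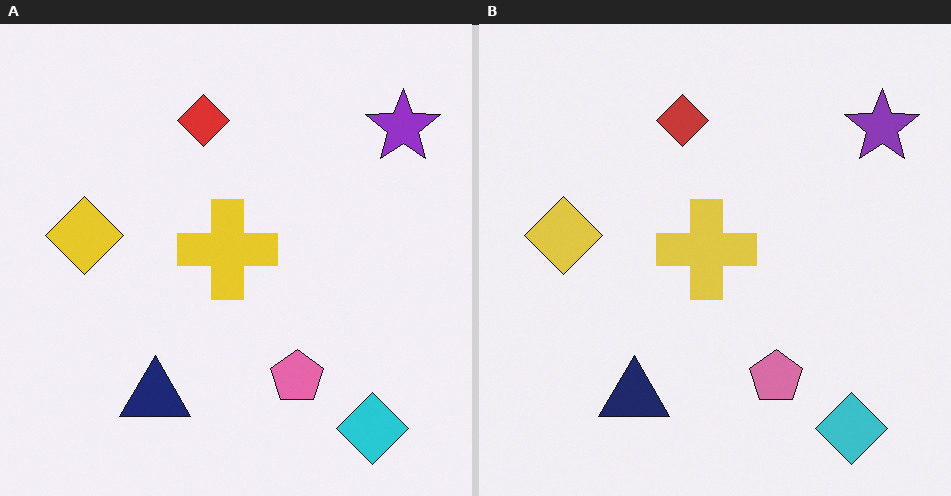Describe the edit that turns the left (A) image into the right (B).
The transformation is: slightly desaturated.

All colors are more muted and greyish — a global saturation change.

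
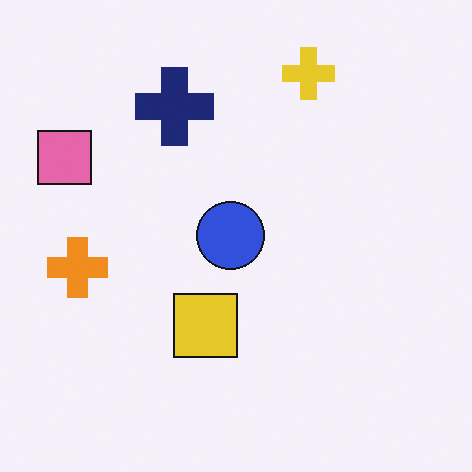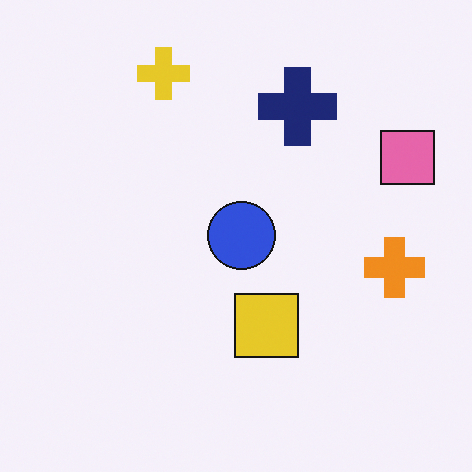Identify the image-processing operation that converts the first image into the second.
It was flipped horizontally (left ↔ right).

The pink square is in the top-left of the first image and the top-right of the second — shapes on opposite sides of the vertical midline have swapped in a mirror flip.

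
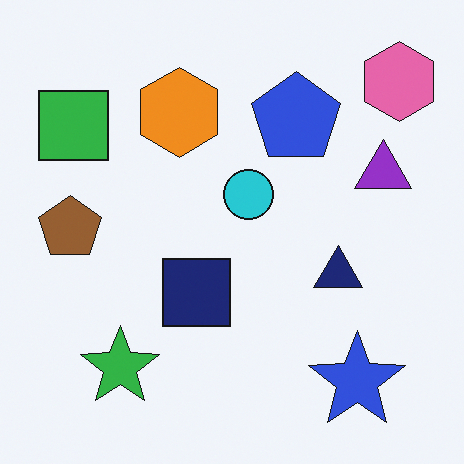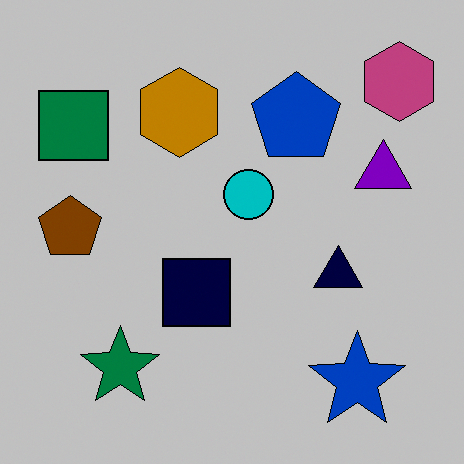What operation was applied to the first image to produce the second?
The second image is the first heavily posterized to just a handful of flat colors.

Each flat color has snapped to a coarser quantized level — most visibly, the near-white background has dropped to a flat grey.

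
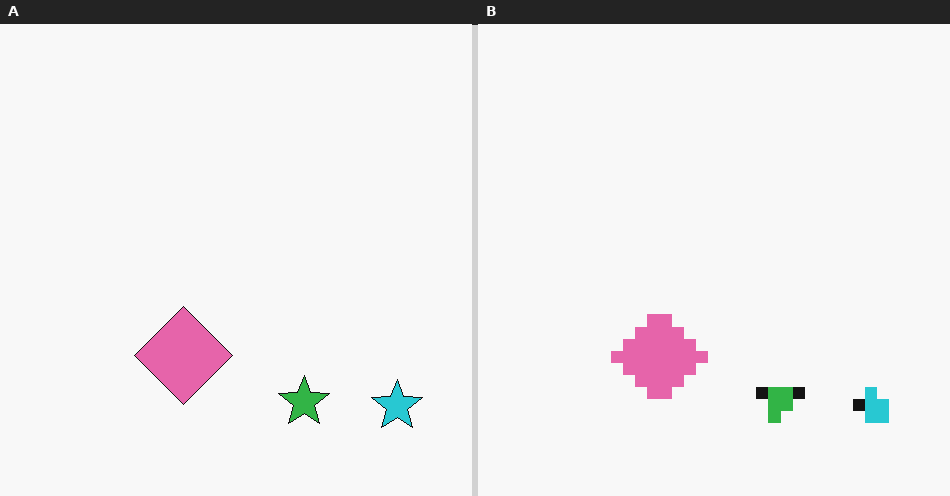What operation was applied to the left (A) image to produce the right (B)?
This is the original image coarsely pixelated.

Shapes are reduced to large square blocks; fine edges and outlines are lost — a downscale-then-upscale (mosaic) effect.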